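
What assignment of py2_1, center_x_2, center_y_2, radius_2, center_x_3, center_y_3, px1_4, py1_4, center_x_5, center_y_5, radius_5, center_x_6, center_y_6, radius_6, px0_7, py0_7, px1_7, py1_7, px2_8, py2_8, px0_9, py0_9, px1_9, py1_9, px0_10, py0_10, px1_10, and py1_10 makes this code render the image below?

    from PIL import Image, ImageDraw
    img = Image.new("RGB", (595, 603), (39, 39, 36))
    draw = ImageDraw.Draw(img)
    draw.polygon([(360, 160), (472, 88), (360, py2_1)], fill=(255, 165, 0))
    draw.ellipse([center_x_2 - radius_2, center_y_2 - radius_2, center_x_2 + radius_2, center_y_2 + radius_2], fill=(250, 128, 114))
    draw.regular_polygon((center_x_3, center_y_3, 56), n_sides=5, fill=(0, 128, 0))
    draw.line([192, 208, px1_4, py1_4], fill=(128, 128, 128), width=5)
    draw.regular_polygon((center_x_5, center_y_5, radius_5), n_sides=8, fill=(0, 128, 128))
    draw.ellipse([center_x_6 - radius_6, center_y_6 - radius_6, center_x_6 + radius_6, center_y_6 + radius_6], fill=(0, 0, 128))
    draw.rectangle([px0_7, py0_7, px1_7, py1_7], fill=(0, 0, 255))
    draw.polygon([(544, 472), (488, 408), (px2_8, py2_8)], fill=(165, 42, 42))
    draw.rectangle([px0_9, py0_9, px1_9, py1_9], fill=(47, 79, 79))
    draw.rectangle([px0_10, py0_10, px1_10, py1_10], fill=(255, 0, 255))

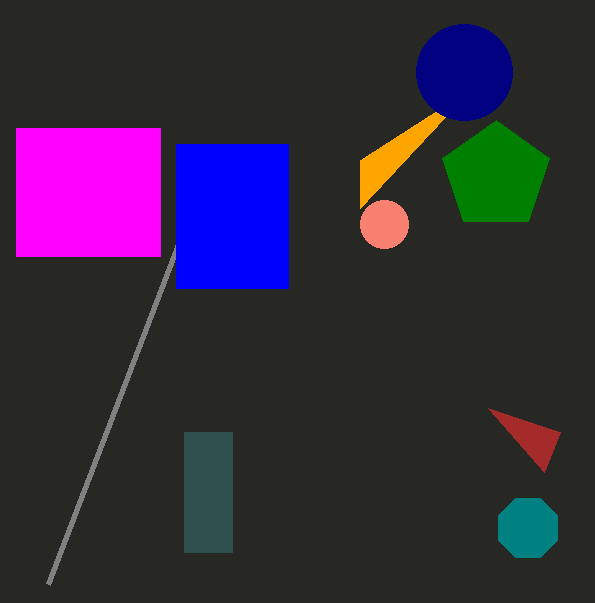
py2_1 = 208; center_x_2 = 384; center_y_2 = 224; radius_2 = 24; center_x_3 = 496; center_y_3 = 176; px1_4 = 48; py1_4 = 584; center_x_5 = 528; center_y_5 = 528; radius_5 = 32; center_x_6 = 464; center_y_6 = 72; radius_6 = 48; px0_7 = 176; py0_7 = 144; px1_7 = 288; py1_7 = 288; px2_8 = 560; py2_8 = 432; px0_9 = 184; py0_9 = 432; px1_9 = 232; py1_9 = 552; px0_10 = 16; py0_10 = 128; px1_10 = 160; py1_10 = 256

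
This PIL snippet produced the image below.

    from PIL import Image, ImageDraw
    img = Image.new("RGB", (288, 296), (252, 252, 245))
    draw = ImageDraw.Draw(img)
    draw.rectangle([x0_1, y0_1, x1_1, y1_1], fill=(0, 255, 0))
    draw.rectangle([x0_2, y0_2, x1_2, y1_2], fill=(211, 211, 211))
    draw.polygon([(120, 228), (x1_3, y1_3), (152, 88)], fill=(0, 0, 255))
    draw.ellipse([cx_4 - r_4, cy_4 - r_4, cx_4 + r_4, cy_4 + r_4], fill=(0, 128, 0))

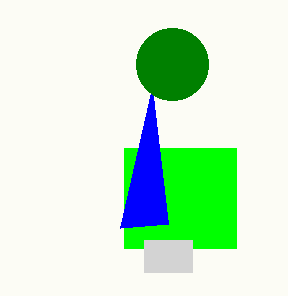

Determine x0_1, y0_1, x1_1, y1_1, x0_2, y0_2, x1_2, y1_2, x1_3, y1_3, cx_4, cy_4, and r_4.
x0_1 = 124; y0_1 = 148; x1_1 = 236; y1_1 = 248; x0_2 = 144; y0_2 = 240; x1_2 = 192; y1_2 = 272; x1_3 = 168; y1_3 = 224; cx_4 = 172; cy_4 = 64; r_4 = 36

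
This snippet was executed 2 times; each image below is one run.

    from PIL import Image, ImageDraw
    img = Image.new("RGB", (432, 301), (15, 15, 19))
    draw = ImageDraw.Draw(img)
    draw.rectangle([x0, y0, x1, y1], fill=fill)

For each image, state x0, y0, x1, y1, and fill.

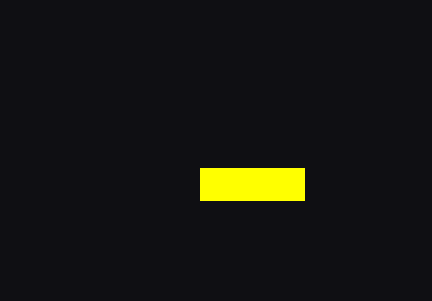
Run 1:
x0 = 200, y0 = 168, x1 = 304, y1 = 200, fill = 'yellow'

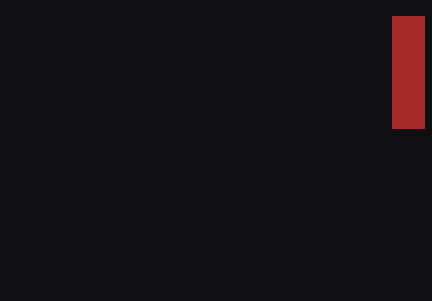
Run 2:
x0 = 392; y0 = 16; x1 = 424; y1 = 128; fill = 'brown'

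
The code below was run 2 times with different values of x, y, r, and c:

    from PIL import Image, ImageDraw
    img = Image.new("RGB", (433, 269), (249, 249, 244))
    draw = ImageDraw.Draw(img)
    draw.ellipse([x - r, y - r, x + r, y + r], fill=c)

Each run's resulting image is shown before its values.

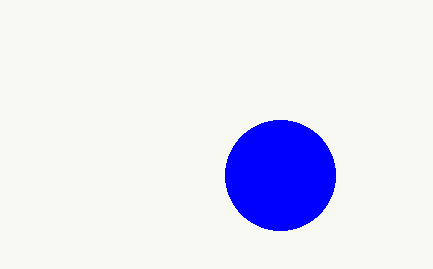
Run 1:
x = 280; y = 175; r = 55; c = 'blue'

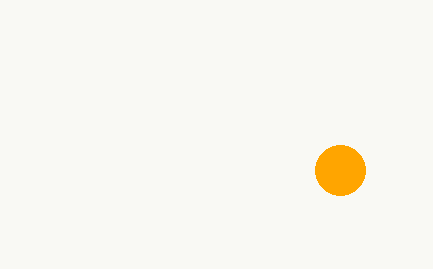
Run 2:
x = 340
y = 170
r = 25
c = 'orange'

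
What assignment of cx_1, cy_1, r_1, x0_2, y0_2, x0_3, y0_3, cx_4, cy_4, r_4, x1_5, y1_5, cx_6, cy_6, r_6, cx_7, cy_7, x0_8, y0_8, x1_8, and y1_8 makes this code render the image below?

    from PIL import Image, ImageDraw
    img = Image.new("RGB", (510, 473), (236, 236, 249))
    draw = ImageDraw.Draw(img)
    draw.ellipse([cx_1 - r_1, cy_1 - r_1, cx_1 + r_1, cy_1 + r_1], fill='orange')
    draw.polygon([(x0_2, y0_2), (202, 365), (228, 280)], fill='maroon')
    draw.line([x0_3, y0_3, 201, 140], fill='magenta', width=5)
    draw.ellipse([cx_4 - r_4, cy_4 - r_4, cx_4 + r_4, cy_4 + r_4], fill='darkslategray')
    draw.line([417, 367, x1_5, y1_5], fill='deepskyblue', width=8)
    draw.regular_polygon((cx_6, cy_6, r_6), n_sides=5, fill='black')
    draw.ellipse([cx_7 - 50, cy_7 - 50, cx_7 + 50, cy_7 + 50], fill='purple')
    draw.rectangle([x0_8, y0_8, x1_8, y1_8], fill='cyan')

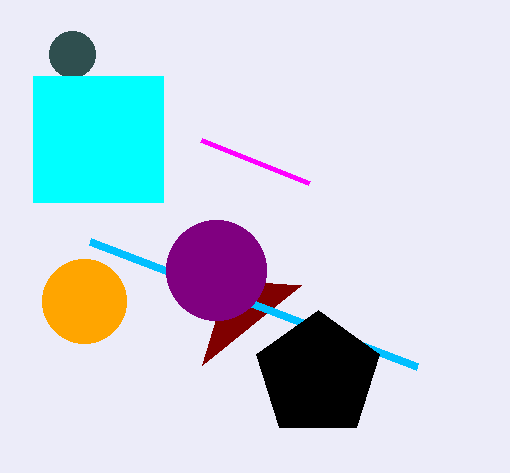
cx_1 = 84; cy_1 = 301; r_1 = 42; x0_2 = 301; y0_2 = 285; x0_3 = 309; y0_3 = 183; cx_4 = 72; cy_4 = 54; r_4 = 23; x1_5 = 90; y1_5 = 242; cx_6 = 318; cy_6 = 375; r_6 = 65; cx_7 = 216; cy_7 = 270; x0_8 = 33; y0_8 = 76; x1_8 = 163; y1_8 = 202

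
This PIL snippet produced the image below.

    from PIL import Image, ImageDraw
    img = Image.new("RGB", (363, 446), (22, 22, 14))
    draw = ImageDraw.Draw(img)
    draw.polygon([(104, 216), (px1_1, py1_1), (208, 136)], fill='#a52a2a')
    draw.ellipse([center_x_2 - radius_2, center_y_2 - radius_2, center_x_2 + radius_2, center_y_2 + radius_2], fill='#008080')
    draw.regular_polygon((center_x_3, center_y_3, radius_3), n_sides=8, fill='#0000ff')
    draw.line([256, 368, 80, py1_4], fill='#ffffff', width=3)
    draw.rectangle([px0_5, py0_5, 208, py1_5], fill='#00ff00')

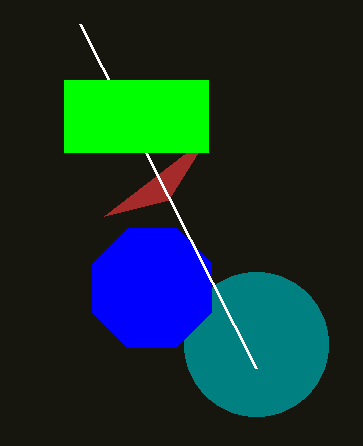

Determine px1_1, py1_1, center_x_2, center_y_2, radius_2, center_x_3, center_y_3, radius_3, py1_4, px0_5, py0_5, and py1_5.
px1_1 = 168; py1_1 = 200; center_x_2 = 256; center_y_2 = 344; radius_2 = 72; center_x_3 = 152; center_y_3 = 288; radius_3 = 64; py1_4 = 24; px0_5 = 64; py0_5 = 80; py1_5 = 152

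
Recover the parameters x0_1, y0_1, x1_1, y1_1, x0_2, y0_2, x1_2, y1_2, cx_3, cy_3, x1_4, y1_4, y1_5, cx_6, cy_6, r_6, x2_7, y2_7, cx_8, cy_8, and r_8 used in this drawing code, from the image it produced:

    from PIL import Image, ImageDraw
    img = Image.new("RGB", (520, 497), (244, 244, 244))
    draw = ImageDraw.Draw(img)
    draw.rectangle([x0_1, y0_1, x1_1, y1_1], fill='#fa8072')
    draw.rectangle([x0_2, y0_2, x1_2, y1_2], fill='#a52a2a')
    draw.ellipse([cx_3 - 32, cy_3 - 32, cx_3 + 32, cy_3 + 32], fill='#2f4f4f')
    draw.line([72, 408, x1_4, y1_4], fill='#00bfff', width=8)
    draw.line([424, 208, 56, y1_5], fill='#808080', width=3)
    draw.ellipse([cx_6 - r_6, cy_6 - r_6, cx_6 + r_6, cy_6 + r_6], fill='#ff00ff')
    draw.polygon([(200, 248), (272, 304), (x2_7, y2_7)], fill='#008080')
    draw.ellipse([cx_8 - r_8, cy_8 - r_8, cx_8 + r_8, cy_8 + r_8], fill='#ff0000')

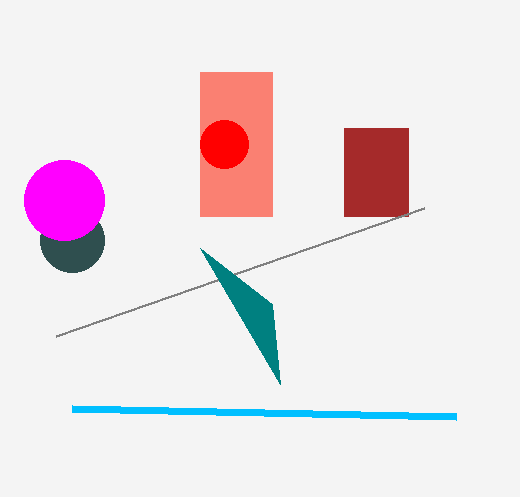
x0_1 = 200; y0_1 = 72; x1_1 = 272; y1_1 = 216; x0_2 = 344; y0_2 = 128; x1_2 = 408; y1_2 = 216; cx_3 = 72; cy_3 = 240; x1_4 = 456; y1_4 = 416; y1_5 = 336; cx_6 = 64; cy_6 = 200; r_6 = 40; x2_7 = 280; y2_7 = 384; cx_8 = 224; cy_8 = 144; r_8 = 24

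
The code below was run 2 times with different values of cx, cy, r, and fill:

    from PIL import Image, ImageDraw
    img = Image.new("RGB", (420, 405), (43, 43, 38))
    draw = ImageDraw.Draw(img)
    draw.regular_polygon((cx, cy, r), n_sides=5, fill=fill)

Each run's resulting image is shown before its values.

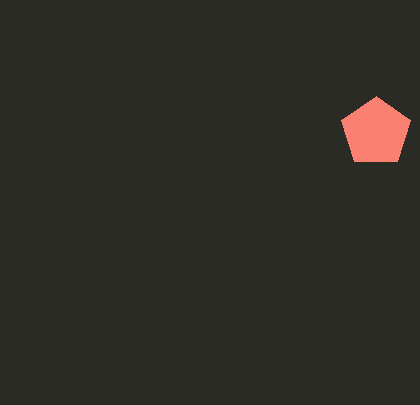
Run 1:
cx = 376
cy = 132
r = 36
fill = 'salmon'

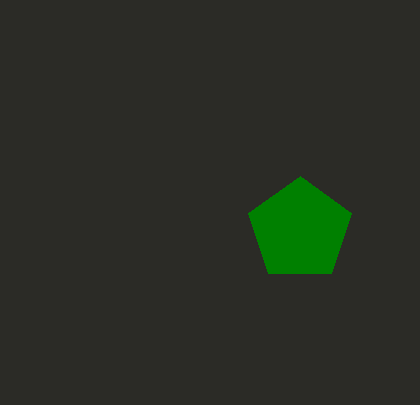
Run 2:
cx = 300, cy = 230, r = 54, fill = 'green'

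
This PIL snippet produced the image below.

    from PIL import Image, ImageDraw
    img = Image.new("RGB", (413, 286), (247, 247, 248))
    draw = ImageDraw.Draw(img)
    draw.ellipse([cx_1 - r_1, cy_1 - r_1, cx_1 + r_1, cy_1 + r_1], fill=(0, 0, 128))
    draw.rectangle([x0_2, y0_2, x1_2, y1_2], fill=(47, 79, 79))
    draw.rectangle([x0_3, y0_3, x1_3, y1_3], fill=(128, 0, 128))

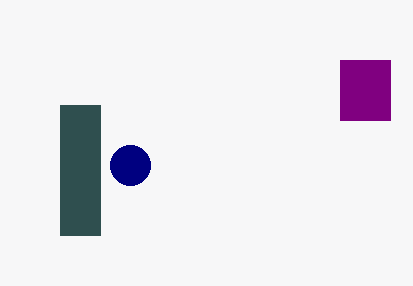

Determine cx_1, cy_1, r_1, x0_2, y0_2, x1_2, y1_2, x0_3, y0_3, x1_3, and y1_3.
cx_1 = 130; cy_1 = 165; r_1 = 20; x0_2 = 60; y0_2 = 105; x1_2 = 100; y1_2 = 235; x0_3 = 340; y0_3 = 60; x1_3 = 390; y1_3 = 120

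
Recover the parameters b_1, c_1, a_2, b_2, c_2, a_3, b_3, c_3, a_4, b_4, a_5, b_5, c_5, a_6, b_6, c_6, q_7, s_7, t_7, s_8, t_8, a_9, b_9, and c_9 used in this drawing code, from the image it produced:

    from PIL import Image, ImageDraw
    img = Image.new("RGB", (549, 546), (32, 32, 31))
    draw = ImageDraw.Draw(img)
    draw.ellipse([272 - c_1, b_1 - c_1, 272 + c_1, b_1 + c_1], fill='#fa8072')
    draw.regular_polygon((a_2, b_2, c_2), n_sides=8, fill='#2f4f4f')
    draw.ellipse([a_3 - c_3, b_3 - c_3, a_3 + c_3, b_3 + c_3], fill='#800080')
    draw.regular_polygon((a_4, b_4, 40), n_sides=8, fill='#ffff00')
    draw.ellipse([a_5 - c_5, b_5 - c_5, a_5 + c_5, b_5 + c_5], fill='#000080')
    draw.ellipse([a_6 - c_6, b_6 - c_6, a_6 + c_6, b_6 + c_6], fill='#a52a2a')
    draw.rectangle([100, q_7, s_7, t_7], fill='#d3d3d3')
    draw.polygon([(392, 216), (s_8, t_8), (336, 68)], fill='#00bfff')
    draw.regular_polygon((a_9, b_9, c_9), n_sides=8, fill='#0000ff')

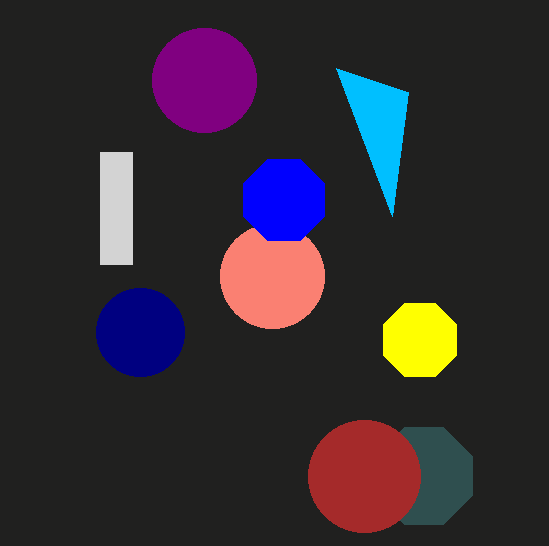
b_1 = 276, c_1 = 52, a_2 = 424, b_2 = 476, c_2 = 52, a_3 = 204, b_3 = 80, c_3 = 52, a_4 = 420, b_4 = 340, a_5 = 140, b_5 = 332, c_5 = 44, a_6 = 364, b_6 = 476, c_6 = 56, q_7 = 152, s_7 = 132, t_7 = 264, s_8 = 408, t_8 = 92, a_9 = 284, b_9 = 200, c_9 = 44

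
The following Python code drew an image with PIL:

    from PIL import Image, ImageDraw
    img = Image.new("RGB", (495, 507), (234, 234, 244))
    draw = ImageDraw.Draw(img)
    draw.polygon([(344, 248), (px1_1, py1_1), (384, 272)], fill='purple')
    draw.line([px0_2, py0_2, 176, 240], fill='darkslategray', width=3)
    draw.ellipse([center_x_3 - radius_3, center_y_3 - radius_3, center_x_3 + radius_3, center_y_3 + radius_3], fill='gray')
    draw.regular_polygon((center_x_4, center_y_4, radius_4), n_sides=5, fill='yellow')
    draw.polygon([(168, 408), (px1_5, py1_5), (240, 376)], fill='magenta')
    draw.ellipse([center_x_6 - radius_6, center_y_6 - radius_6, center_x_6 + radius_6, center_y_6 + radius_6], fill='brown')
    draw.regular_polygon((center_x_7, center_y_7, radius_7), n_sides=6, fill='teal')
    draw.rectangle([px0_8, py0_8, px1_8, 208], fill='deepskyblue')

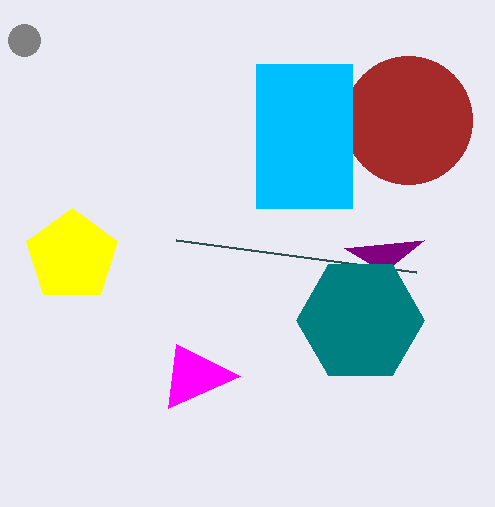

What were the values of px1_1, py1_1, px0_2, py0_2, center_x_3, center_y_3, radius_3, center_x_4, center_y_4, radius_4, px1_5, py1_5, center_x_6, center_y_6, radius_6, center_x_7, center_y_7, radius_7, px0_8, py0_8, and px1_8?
px1_1 = 424; py1_1 = 240; px0_2 = 416; py0_2 = 272; center_x_3 = 24; center_y_3 = 40; radius_3 = 16; center_x_4 = 72; center_y_4 = 256; radius_4 = 48; px1_5 = 176; py1_5 = 344; center_x_6 = 408; center_y_6 = 120; radius_6 = 64; center_x_7 = 360; center_y_7 = 320; radius_7 = 64; px0_8 = 256; py0_8 = 64; px1_8 = 352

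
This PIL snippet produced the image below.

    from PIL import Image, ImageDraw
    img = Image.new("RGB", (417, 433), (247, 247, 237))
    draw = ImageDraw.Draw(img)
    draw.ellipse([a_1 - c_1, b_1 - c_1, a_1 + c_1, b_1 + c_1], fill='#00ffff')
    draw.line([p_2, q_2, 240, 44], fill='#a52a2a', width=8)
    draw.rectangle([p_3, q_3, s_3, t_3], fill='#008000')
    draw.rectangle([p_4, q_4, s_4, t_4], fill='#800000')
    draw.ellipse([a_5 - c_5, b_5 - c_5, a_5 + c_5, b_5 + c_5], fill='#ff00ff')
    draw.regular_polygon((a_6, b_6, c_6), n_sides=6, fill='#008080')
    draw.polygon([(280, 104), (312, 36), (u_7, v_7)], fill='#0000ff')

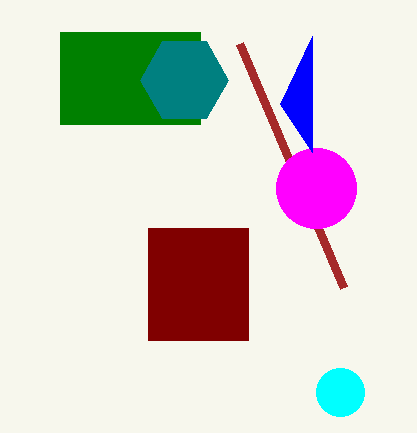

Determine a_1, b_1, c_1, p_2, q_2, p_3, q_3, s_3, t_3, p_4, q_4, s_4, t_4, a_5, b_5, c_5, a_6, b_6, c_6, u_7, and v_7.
a_1 = 340; b_1 = 392; c_1 = 24; p_2 = 344; q_2 = 288; p_3 = 60; q_3 = 32; s_3 = 200; t_3 = 124; p_4 = 148; q_4 = 228; s_4 = 248; t_4 = 340; a_5 = 316; b_5 = 188; c_5 = 40; a_6 = 184; b_6 = 80; c_6 = 44; u_7 = 312; v_7 = 152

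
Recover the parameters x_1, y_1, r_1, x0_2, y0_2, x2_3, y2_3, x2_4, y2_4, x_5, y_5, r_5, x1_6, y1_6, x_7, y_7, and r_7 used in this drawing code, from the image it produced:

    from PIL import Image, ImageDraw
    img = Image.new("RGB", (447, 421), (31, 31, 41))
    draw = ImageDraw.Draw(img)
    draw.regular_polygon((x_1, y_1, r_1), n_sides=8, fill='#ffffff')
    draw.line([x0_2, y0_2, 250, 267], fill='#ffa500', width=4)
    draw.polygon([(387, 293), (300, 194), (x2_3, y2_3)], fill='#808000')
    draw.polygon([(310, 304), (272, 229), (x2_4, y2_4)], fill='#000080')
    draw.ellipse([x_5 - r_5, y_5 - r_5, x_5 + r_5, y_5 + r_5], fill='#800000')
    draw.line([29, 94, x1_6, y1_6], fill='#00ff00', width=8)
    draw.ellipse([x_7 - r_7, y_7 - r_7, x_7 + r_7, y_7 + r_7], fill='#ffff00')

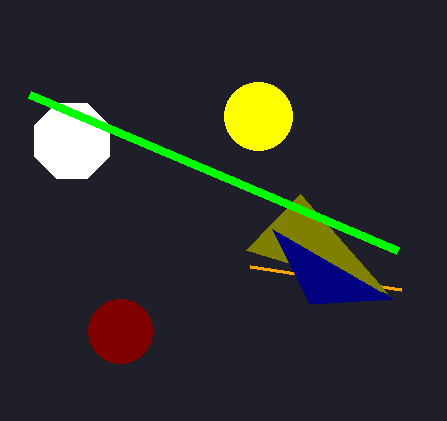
x_1 = 72; y_1 = 141; r_1 = 41; x0_2 = 401; y0_2 = 290; x2_3 = 246; y2_3 = 250; x2_4 = 393; y2_4 = 299; x_5 = 120; y_5 = 331; r_5 = 32; x1_6 = 397; y1_6 = 250; x_7 = 258; y_7 = 116; r_7 = 34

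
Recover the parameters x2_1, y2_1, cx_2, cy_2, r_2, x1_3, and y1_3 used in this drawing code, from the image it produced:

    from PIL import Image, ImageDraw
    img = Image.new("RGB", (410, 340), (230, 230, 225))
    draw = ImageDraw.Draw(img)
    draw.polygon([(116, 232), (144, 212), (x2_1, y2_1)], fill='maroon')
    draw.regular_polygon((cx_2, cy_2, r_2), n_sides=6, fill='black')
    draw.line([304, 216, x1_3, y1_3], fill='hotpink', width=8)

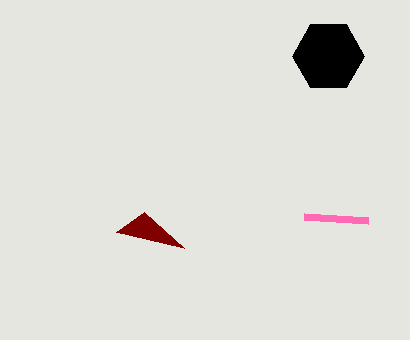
x2_1 = 184
y2_1 = 248
cx_2 = 328
cy_2 = 56
r_2 = 36
x1_3 = 368
y1_3 = 220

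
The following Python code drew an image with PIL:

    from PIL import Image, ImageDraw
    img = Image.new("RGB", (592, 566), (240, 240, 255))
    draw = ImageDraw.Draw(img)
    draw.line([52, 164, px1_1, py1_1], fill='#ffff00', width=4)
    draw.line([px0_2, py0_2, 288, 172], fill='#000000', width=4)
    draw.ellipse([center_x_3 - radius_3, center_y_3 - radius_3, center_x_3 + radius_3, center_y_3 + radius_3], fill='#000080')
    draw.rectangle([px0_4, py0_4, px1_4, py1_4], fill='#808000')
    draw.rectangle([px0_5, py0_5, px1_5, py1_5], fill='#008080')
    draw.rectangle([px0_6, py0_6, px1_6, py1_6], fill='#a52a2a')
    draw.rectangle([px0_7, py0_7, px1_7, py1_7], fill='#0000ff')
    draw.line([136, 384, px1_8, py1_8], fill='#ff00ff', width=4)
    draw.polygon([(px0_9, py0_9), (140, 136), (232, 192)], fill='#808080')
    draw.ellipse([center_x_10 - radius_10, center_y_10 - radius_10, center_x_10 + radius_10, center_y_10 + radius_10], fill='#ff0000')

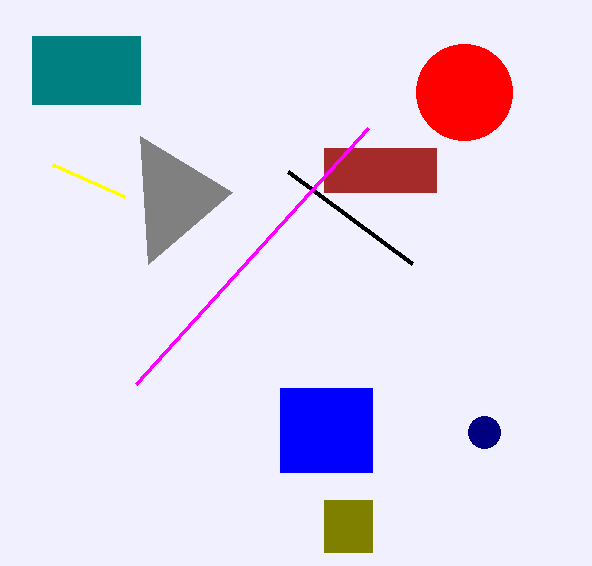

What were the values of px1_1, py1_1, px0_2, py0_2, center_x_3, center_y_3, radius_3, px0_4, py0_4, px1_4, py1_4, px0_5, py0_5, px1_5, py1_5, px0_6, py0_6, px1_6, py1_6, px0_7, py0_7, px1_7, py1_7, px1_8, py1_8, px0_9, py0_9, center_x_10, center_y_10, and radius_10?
px1_1 = 124, py1_1 = 196, px0_2 = 412, py0_2 = 264, center_x_3 = 484, center_y_3 = 432, radius_3 = 16, px0_4 = 324, py0_4 = 500, px1_4 = 372, py1_4 = 552, px0_5 = 32, py0_5 = 36, px1_5 = 140, py1_5 = 104, px0_6 = 324, py0_6 = 148, px1_6 = 436, py1_6 = 192, px0_7 = 280, py0_7 = 388, px1_7 = 372, py1_7 = 472, px1_8 = 368, py1_8 = 128, px0_9 = 148, py0_9 = 264, center_x_10 = 464, center_y_10 = 92, radius_10 = 48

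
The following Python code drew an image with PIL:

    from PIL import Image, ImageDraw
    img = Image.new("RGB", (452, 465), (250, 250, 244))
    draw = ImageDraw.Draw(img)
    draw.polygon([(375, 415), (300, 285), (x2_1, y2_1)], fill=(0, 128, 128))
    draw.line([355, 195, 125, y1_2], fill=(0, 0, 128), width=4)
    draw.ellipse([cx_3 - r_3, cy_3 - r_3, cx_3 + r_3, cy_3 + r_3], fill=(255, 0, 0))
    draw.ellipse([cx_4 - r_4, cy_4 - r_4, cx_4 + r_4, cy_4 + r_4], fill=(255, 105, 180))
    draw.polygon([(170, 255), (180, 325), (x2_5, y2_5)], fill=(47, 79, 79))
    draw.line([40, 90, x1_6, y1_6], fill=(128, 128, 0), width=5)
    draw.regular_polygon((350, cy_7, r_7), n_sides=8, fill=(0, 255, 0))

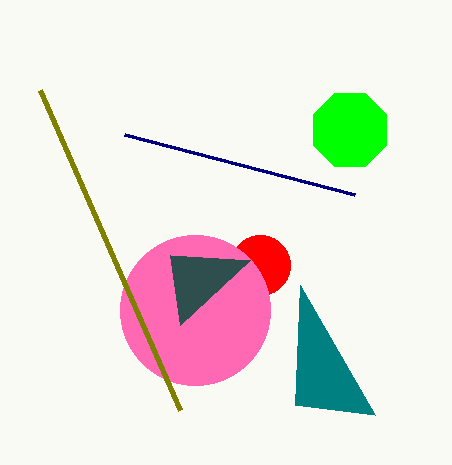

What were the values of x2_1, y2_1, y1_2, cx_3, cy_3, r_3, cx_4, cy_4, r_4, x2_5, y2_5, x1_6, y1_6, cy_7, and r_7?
x2_1 = 295, y2_1 = 405, y1_2 = 135, cx_3 = 260, cy_3 = 265, r_3 = 30, cx_4 = 195, cy_4 = 310, r_4 = 75, x2_5 = 250, y2_5 = 260, x1_6 = 180, y1_6 = 410, cy_7 = 130, r_7 = 40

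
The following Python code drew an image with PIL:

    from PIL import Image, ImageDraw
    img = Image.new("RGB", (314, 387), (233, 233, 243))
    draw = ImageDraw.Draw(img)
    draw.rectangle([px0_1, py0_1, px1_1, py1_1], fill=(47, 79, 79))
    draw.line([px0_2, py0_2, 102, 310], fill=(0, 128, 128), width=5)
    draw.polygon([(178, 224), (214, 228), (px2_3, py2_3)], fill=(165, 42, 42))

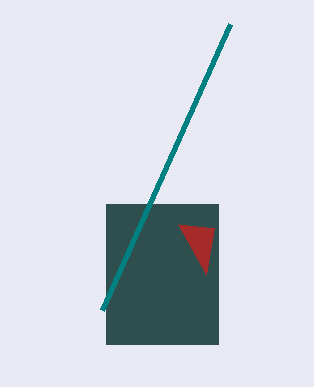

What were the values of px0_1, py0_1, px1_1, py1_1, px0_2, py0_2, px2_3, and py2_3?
px0_1 = 106; py0_1 = 204; px1_1 = 218; py1_1 = 344; px0_2 = 230; py0_2 = 24; px2_3 = 206; py2_3 = 274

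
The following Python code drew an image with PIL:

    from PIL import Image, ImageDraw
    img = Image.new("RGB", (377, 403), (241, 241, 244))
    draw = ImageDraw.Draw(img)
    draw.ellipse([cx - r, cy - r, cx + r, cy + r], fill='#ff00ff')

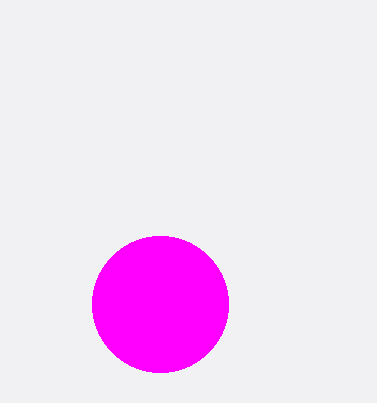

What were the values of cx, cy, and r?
cx = 160, cy = 304, r = 68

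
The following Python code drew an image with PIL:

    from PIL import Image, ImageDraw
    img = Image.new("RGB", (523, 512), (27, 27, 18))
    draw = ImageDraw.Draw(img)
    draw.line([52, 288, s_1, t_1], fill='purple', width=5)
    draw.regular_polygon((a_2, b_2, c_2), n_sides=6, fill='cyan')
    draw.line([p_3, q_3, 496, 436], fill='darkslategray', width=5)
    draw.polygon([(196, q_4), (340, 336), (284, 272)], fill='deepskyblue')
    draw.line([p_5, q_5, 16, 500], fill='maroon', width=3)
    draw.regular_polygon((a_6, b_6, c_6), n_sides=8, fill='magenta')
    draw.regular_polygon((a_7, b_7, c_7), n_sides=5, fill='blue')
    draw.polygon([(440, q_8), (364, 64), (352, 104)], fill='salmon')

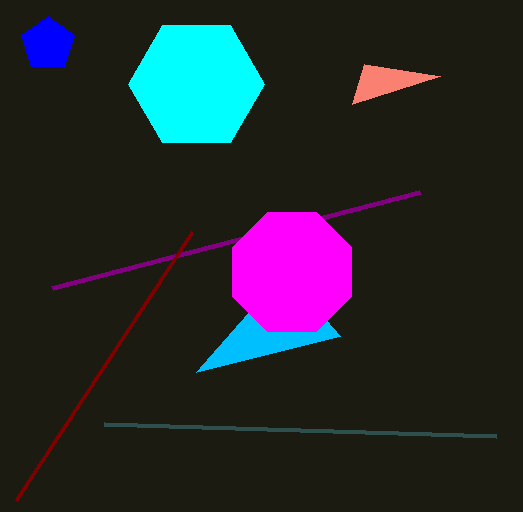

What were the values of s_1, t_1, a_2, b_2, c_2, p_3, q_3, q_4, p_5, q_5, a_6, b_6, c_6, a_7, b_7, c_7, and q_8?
s_1 = 420; t_1 = 192; a_2 = 196; b_2 = 84; c_2 = 68; p_3 = 104; q_3 = 424; q_4 = 372; p_5 = 192; q_5 = 232; a_6 = 292; b_6 = 272; c_6 = 64; a_7 = 48; b_7 = 44; c_7 = 28; q_8 = 76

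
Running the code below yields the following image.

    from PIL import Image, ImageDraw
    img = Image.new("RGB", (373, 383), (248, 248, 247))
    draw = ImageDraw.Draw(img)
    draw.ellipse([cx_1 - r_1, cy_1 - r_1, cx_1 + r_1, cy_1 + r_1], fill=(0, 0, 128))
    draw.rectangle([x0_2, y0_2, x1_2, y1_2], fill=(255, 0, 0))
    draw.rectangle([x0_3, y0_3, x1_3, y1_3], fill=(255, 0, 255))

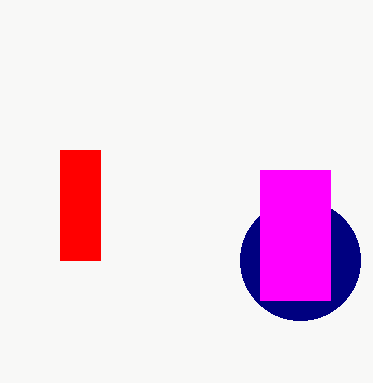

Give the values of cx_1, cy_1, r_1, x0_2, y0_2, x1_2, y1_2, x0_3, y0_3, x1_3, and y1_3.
cx_1 = 300; cy_1 = 260; r_1 = 60; x0_2 = 60; y0_2 = 150; x1_2 = 100; y1_2 = 260; x0_3 = 260; y0_3 = 170; x1_3 = 330; y1_3 = 300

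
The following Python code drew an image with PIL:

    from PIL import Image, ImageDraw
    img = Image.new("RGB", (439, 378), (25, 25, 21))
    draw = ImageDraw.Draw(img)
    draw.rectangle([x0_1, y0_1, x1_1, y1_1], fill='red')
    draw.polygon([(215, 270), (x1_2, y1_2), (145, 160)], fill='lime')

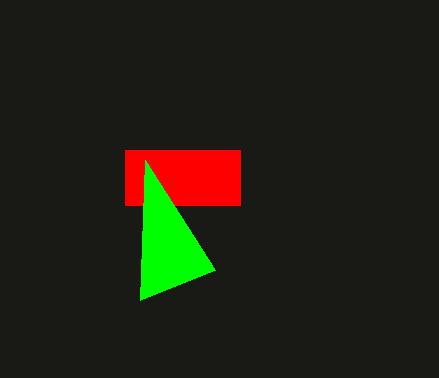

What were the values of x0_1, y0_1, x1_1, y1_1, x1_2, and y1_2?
x0_1 = 125; y0_1 = 150; x1_1 = 240; y1_1 = 205; x1_2 = 140; y1_2 = 300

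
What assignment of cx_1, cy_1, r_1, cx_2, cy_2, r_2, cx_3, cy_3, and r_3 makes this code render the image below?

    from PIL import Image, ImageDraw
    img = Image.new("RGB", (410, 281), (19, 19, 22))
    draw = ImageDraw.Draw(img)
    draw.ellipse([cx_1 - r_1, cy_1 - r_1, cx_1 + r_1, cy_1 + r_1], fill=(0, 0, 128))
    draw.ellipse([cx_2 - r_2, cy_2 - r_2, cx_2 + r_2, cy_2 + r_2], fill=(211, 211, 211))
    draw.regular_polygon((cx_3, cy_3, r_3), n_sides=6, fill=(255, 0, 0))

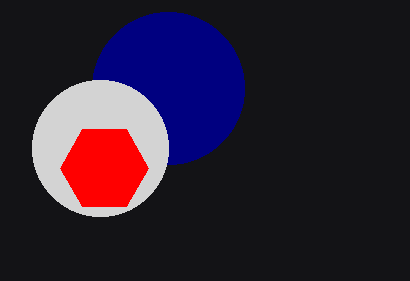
cx_1 = 168, cy_1 = 88, r_1 = 76, cx_2 = 100, cy_2 = 148, r_2 = 68, cx_3 = 104, cy_3 = 168, r_3 = 44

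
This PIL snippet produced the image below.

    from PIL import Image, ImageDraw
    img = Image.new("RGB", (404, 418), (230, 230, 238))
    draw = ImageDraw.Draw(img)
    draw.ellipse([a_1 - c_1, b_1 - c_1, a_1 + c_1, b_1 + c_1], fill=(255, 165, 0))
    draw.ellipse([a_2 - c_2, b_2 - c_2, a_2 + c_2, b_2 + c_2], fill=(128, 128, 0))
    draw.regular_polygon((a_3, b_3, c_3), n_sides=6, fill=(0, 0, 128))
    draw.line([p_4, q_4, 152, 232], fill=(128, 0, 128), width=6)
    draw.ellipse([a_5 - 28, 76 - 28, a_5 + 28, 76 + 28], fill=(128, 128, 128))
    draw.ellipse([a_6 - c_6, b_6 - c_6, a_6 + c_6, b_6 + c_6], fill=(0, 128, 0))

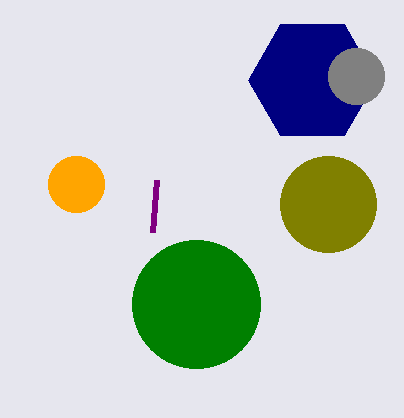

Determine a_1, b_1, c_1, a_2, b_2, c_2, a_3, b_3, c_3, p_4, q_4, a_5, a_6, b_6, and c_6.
a_1 = 76
b_1 = 184
c_1 = 28
a_2 = 328
b_2 = 204
c_2 = 48
a_3 = 312
b_3 = 80
c_3 = 64
p_4 = 156
q_4 = 180
a_5 = 356
a_6 = 196
b_6 = 304
c_6 = 64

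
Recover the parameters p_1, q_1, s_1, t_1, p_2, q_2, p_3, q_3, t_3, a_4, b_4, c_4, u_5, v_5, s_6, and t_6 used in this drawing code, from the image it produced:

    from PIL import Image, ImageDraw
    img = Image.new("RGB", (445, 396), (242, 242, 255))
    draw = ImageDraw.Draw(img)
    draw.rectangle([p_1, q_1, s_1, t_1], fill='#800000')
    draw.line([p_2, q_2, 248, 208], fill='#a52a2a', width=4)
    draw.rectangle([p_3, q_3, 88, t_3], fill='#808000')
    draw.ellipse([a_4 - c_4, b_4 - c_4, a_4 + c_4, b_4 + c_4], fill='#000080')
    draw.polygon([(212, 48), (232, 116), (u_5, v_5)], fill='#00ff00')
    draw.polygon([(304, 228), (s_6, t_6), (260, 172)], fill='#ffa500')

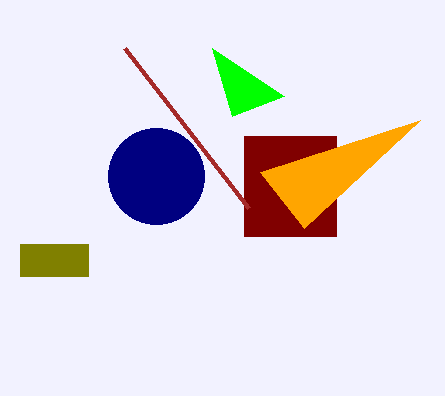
p_1 = 244
q_1 = 136
s_1 = 336
t_1 = 236
p_2 = 124
q_2 = 48
p_3 = 20
q_3 = 244
t_3 = 276
a_4 = 156
b_4 = 176
c_4 = 48
u_5 = 284
v_5 = 96
s_6 = 420
t_6 = 120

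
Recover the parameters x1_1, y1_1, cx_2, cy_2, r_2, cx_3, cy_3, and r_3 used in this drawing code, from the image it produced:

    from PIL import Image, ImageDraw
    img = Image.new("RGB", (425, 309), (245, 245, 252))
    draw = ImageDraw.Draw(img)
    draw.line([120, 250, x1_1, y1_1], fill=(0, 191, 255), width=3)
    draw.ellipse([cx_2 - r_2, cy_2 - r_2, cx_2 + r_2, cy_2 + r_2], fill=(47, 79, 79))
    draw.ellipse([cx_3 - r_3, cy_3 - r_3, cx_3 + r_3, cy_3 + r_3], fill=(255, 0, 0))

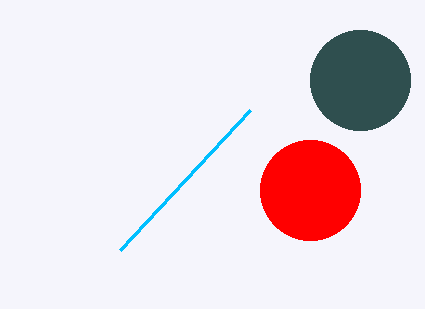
x1_1 = 250; y1_1 = 110; cx_2 = 360; cy_2 = 80; r_2 = 50; cx_3 = 310; cy_3 = 190; r_3 = 50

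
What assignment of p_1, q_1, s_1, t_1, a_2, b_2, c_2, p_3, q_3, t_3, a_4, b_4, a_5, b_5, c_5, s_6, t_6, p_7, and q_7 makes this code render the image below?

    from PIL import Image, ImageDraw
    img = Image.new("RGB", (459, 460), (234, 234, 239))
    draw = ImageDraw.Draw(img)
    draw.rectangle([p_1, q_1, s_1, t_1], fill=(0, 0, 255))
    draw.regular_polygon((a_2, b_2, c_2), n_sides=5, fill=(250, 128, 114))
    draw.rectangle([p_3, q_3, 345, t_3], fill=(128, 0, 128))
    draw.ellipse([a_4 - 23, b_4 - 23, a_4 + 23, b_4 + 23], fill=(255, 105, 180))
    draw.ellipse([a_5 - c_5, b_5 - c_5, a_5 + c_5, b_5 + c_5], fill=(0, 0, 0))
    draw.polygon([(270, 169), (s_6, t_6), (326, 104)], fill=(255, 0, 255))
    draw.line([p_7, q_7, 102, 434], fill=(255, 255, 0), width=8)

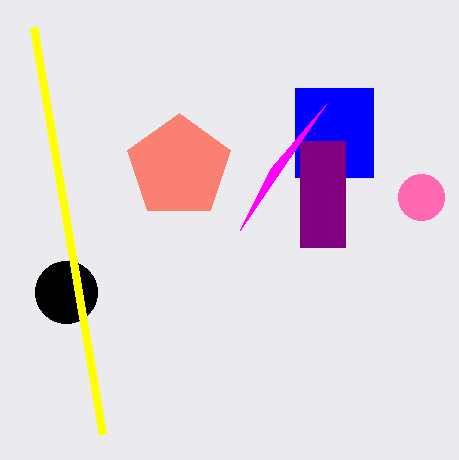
p_1 = 295, q_1 = 88, s_1 = 373, t_1 = 177, a_2 = 179, b_2 = 167, c_2 = 54, p_3 = 300, q_3 = 141, t_3 = 247, a_4 = 421, b_4 = 197, a_5 = 66, b_5 = 292, c_5 = 31, s_6 = 240, t_6 = 230, p_7 = 33, q_7 = 27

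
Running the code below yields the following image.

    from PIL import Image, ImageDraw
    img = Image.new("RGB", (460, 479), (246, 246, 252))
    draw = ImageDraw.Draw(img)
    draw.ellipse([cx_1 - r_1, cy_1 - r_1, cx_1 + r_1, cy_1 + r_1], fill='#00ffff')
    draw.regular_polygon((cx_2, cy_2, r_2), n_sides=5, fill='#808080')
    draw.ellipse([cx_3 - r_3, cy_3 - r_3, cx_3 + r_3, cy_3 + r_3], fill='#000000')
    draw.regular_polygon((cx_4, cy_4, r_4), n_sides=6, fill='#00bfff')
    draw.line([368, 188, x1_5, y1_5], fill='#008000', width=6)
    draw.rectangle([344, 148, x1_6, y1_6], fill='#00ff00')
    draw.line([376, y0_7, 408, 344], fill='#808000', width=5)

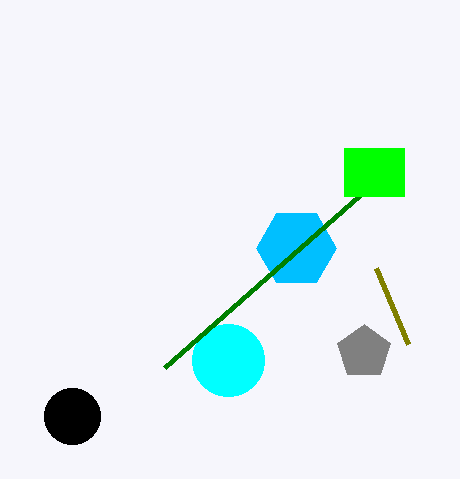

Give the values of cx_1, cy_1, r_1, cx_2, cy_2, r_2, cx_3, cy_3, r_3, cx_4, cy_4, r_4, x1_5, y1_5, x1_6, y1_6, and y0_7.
cx_1 = 228, cy_1 = 360, r_1 = 36, cx_2 = 364, cy_2 = 352, r_2 = 28, cx_3 = 72, cy_3 = 416, r_3 = 28, cx_4 = 296, cy_4 = 248, r_4 = 40, x1_5 = 164, y1_5 = 368, x1_6 = 404, y1_6 = 196, y0_7 = 268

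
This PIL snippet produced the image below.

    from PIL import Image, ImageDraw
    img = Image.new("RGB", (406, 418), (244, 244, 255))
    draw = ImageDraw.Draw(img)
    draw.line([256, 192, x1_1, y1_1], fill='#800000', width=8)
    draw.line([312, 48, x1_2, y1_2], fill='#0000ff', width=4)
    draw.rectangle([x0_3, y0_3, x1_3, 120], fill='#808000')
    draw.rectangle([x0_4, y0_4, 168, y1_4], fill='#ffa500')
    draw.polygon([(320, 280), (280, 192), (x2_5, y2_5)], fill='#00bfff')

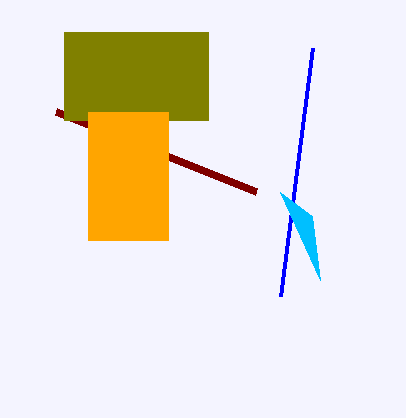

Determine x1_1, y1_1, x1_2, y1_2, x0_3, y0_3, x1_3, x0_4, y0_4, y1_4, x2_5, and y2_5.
x1_1 = 56, y1_1 = 112, x1_2 = 280, y1_2 = 296, x0_3 = 64, y0_3 = 32, x1_3 = 208, x0_4 = 88, y0_4 = 112, y1_4 = 240, x2_5 = 312, y2_5 = 216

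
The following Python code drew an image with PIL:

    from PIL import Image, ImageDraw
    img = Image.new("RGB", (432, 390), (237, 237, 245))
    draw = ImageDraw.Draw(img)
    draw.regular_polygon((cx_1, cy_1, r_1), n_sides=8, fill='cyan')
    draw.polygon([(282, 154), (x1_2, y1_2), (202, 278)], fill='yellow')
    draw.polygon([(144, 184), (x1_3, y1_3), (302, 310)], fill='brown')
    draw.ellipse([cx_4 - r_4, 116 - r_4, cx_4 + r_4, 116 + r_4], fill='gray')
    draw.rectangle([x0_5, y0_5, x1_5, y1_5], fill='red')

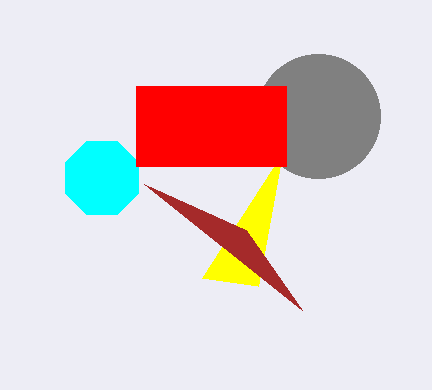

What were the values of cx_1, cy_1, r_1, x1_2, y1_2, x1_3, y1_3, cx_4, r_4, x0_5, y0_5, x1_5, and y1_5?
cx_1 = 102
cy_1 = 178
r_1 = 40
x1_2 = 258
y1_2 = 286
x1_3 = 246
y1_3 = 230
cx_4 = 318
r_4 = 62
x0_5 = 136
y0_5 = 86
x1_5 = 286
y1_5 = 166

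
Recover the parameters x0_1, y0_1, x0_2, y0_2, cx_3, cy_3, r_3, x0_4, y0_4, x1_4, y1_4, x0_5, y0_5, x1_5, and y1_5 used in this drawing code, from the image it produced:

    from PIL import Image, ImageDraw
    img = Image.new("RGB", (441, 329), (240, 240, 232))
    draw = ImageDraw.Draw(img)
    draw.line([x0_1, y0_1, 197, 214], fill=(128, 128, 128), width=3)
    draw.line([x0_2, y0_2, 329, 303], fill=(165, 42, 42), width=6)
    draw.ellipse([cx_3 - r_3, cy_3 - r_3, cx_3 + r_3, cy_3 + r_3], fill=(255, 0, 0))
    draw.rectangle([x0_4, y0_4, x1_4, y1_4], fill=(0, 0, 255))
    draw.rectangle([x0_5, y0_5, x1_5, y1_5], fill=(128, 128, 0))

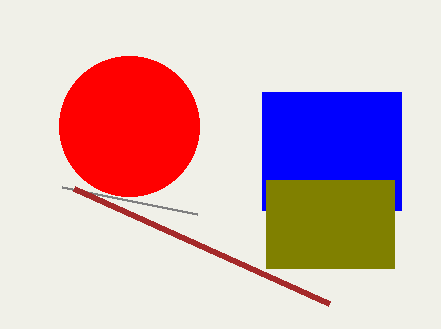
x0_1 = 62, y0_1 = 187, x0_2 = 74, y0_2 = 188, cx_3 = 129, cy_3 = 126, r_3 = 70, x0_4 = 262, y0_4 = 92, x1_4 = 401, y1_4 = 210, x0_5 = 266, y0_5 = 180, x1_5 = 394, y1_5 = 268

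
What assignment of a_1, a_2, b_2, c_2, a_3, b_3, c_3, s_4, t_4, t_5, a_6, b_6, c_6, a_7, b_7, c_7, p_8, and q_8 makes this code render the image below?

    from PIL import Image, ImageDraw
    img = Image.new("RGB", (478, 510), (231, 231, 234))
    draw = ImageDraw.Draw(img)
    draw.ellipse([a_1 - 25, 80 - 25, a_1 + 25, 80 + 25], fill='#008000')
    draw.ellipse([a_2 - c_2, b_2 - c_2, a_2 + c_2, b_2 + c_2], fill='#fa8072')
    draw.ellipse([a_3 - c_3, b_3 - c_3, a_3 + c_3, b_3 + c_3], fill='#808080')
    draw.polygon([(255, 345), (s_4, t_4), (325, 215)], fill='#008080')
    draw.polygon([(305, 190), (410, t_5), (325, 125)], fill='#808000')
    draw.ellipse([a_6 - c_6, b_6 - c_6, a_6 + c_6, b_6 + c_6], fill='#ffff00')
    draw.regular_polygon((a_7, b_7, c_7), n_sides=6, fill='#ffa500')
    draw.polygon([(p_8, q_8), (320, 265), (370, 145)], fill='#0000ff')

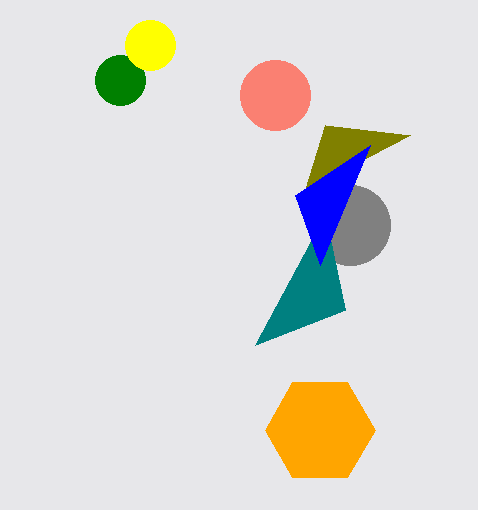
a_1 = 120, a_2 = 275, b_2 = 95, c_2 = 35, a_3 = 350, b_3 = 225, c_3 = 40, s_4 = 345, t_4 = 310, t_5 = 135, a_6 = 150, b_6 = 45, c_6 = 25, a_7 = 320, b_7 = 430, c_7 = 55, p_8 = 295, q_8 = 195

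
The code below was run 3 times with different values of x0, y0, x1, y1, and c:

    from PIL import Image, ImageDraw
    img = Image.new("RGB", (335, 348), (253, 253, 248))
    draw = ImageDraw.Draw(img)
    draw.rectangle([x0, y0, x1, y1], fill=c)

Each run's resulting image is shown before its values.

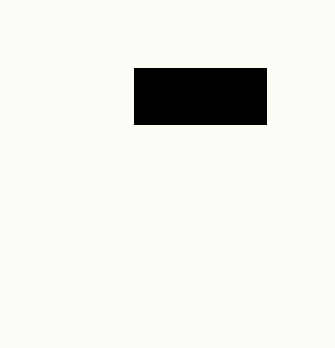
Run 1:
x0 = 134; y0 = 68; x1 = 266; y1 = 124; c = 'black'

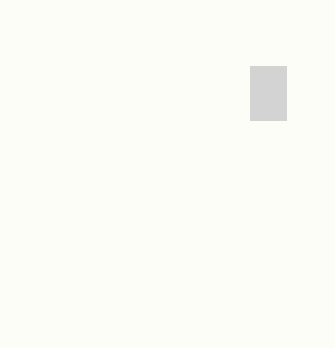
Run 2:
x0 = 250
y0 = 66
x1 = 286
y1 = 120
c = 'lightgray'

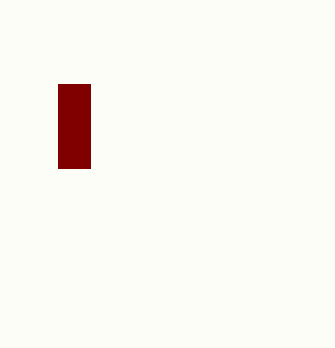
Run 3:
x0 = 58, y0 = 84, x1 = 90, y1 = 168, c = 'maroon'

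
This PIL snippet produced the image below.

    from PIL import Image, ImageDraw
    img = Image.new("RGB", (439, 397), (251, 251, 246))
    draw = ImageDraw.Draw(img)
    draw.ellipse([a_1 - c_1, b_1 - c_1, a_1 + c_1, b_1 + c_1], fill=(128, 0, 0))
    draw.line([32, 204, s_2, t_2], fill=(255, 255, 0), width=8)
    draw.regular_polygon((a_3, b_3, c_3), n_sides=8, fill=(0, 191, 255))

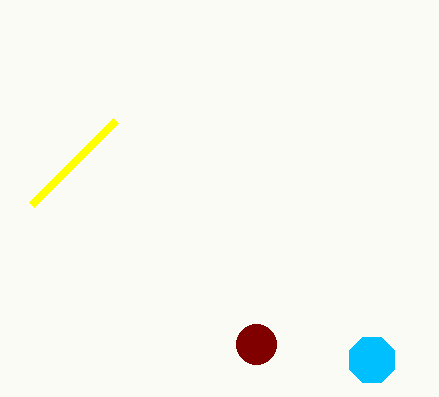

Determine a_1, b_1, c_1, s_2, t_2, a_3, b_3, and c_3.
a_1 = 256
b_1 = 344
c_1 = 20
s_2 = 116
t_2 = 120
a_3 = 372
b_3 = 360
c_3 = 24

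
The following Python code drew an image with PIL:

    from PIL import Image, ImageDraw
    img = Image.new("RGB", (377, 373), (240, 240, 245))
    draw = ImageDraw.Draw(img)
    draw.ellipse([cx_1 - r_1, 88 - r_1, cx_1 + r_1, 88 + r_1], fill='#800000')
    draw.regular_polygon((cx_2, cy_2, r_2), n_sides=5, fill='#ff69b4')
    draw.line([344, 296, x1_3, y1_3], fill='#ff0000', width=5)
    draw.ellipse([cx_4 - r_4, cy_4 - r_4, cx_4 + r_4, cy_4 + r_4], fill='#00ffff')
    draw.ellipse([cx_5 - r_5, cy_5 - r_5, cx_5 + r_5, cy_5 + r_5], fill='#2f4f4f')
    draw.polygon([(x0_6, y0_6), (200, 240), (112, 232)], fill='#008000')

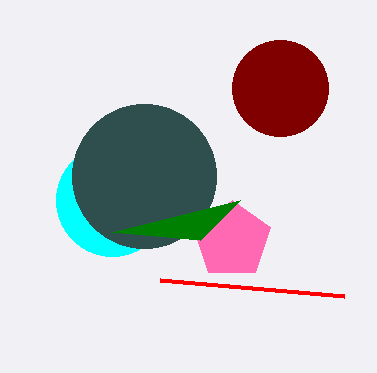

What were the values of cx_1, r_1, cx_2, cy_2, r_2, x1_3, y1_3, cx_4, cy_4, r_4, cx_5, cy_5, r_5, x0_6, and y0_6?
cx_1 = 280, r_1 = 48, cx_2 = 232, cy_2 = 240, r_2 = 40, x1_3 = 160, y1_3 = 280, cx_4 = 112, cy_4 = 200, r_4 = 56, cx_5 = 144, cy_5 = 176, r_5 = 72, x0_6 = 240, y0_6 = 200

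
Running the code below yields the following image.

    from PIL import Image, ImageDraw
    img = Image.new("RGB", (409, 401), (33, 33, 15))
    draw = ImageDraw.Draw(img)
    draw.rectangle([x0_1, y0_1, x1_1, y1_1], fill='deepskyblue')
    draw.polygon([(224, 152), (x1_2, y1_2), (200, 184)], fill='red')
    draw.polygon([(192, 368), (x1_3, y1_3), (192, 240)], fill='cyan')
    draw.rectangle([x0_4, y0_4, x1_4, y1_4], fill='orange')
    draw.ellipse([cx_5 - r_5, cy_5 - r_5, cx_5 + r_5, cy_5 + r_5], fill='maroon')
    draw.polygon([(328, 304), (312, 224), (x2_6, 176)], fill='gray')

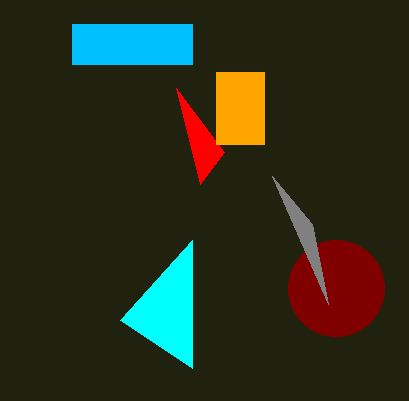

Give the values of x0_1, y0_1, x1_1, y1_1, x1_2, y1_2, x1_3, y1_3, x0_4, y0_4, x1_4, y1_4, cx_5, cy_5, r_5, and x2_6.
x0_1 = 72, y0_1 = 24, x1_1 = 192, y1_1 = 64, x1_2 = 176, y1_2 = 88, x1_3 = 120, y1_3 = 320, x0_4 = 216, y0_4 = 72, x1_4 = 264, y1_4 = 144, cx_5 = 336, cy_5 = 288, r_5 = 48, x2_6 = 272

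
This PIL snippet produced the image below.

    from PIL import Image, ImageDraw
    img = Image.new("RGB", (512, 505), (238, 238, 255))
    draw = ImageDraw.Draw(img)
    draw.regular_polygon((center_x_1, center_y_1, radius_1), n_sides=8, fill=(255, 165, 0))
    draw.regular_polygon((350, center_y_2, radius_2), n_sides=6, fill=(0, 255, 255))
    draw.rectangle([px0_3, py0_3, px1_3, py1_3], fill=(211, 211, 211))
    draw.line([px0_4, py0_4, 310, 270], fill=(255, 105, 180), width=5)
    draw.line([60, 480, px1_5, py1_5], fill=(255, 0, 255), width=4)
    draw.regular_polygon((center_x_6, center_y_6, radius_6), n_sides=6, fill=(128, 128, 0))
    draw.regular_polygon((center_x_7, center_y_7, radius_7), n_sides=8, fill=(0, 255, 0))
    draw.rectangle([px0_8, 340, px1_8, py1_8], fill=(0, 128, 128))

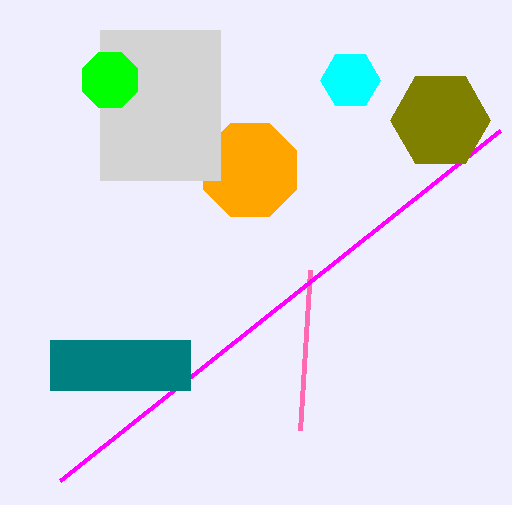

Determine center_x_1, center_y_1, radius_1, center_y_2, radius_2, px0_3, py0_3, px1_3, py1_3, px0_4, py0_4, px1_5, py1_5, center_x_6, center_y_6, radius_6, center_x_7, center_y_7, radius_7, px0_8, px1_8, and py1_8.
center_x_1 = 250, center_y_1 = 170, radius_1 = 50, center_y_2 = 80, radius_2 = 30, px0_3 = 100, py0_3 = 30, px1_3 = 220, py1_3 = 180, px0_4 = 300, py0_4 = 430, px1_5 = 500, py1_5 = 130, center_x_6 = 440, center_y_6 = 120, radius_6 = 50, center_x_7 = 110, center_y_7 = 80, radius_7 = 30, px0_8 = 50, px1_8 = 190, py1_8 = 390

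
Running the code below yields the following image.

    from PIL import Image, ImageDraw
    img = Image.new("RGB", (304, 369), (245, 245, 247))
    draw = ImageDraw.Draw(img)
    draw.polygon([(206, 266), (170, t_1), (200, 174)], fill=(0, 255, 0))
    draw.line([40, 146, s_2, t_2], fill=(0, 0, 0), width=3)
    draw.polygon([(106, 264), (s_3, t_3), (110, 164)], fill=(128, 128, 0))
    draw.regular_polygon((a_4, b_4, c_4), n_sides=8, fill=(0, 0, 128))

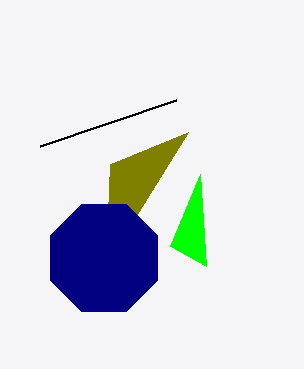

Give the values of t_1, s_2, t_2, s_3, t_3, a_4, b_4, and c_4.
t_1 = 246, s_2 = 176, t_2 = 100, s_3 = 188, t_3 = 132, a_4 = 104, b_4 = 258, c_4 = 58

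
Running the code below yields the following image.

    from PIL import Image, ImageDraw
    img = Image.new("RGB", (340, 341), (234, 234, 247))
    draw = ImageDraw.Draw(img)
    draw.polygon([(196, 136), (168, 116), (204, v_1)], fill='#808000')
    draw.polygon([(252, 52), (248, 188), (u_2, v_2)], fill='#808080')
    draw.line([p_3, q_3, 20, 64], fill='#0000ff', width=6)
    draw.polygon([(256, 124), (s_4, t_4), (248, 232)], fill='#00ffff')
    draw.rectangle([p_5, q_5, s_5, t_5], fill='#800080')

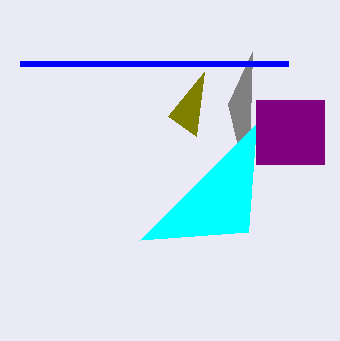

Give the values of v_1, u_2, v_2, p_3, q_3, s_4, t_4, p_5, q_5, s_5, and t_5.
v_1 = 72
u_2 = 228
v_2 = 104
p_3 = 288
q_3 = 64
s_4 = 140
t_4 = 240
p_5 = 256
q_5 = 100
s_5 = 324
t_5 = 164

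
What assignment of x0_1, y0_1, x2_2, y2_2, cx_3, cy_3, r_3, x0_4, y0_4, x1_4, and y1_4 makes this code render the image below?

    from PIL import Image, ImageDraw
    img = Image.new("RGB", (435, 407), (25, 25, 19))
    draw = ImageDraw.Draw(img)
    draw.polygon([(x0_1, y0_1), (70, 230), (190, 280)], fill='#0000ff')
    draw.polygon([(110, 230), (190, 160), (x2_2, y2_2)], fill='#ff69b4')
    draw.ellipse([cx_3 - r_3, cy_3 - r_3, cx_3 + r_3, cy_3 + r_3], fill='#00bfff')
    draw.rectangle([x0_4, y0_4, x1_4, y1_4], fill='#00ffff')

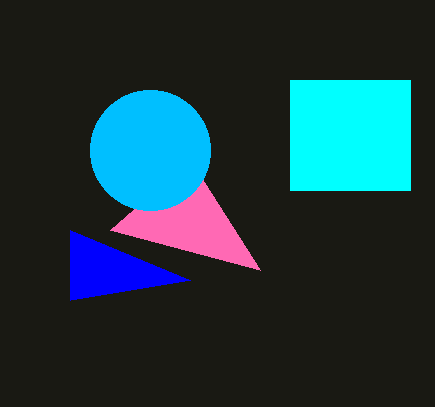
x0_1 = 70
y0_1 = 300
x2_2 = 260
y2_2 = 270
cx_3 = 150
cy_3 = 150
r_3 = 60
x0_4 = 290
y0_4 = 80
x1_4 = 410
y1_4 = 190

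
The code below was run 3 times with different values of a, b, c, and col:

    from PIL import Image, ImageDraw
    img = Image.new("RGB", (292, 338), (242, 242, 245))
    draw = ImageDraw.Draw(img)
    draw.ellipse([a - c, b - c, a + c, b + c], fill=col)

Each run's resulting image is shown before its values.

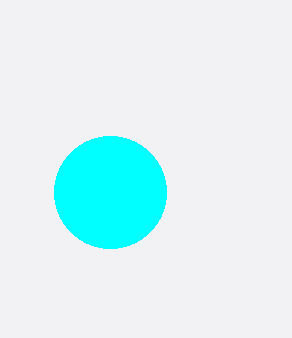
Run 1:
a = 110; b = 192; c = 56; col = 'cyan'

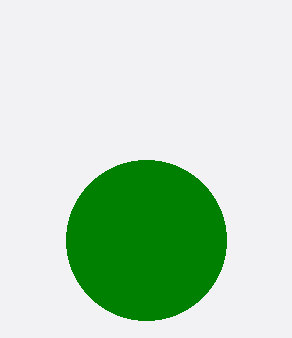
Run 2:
a = 146
b = 240
c = 80
col = 'green'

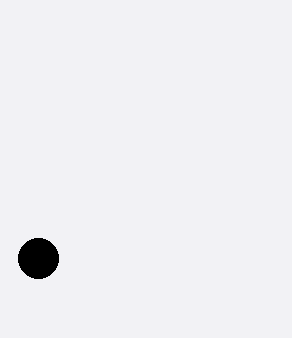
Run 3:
a = 38; b = 258; c = 20; col = 'black'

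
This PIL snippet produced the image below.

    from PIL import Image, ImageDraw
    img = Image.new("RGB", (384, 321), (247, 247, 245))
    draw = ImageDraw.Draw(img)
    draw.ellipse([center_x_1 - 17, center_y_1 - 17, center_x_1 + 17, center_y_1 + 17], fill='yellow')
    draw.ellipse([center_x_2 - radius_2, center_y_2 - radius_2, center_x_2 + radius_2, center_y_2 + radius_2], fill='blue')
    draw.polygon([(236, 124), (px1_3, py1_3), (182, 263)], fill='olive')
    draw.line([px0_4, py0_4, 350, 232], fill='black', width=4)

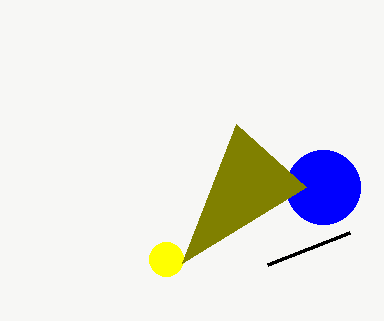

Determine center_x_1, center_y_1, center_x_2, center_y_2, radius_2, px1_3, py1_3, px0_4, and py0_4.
center_x_1 = 166, center_y_1 = 259, center_x_2 = 323, center_y_2 = 187, radius_2 = 37, px1_3 = 306, py1_3 = 187, px0_4 = 268, py0_4 = 264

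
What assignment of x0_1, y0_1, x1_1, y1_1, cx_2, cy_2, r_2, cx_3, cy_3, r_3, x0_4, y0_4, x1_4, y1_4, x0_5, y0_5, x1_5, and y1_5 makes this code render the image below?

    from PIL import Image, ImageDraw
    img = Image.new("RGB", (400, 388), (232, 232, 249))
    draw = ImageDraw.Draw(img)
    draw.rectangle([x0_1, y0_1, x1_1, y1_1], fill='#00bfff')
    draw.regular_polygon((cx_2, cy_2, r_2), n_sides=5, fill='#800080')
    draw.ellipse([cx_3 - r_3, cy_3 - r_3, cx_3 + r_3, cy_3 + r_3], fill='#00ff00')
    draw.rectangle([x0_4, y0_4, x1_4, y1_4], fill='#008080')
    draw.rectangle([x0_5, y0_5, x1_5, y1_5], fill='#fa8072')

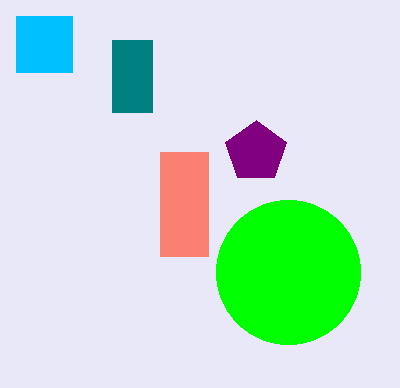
x0_1 = 16
y0_1 = 16
x1_1 = 72
y1_1 = 72
cx_2 = 256
cy_2 = 152
r_2 = 32
cx_3 = 288
cy_3 = 272
r_3 = 72
x0_4 = 112
y0_4 = 40
x1_4 = 152
y1_4 = 112
x0_5 = 160
y0_5 = 152
x1_5 = 208
y1_5 = 256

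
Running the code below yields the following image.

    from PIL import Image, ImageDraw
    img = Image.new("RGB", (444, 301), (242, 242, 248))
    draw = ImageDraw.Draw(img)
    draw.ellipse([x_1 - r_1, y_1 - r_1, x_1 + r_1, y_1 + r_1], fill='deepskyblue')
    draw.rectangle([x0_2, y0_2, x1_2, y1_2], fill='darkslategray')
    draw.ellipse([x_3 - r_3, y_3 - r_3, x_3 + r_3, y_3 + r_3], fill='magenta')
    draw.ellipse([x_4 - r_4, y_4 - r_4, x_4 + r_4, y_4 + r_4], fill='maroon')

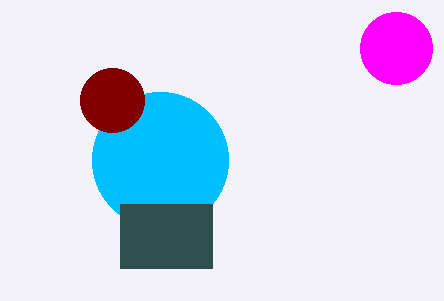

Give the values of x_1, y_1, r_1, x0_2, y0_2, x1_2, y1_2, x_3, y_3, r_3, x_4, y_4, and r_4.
x_1 = 160; y_1 = 160; r_1 = 68; x0_2 = 120; y0_2 = 204; x1_2 = 212; y1_2 = 268; x_3 = 396; y_3 = 48; r_3 = 36; x_4 = 112; y_4 = 100; r_4 = 32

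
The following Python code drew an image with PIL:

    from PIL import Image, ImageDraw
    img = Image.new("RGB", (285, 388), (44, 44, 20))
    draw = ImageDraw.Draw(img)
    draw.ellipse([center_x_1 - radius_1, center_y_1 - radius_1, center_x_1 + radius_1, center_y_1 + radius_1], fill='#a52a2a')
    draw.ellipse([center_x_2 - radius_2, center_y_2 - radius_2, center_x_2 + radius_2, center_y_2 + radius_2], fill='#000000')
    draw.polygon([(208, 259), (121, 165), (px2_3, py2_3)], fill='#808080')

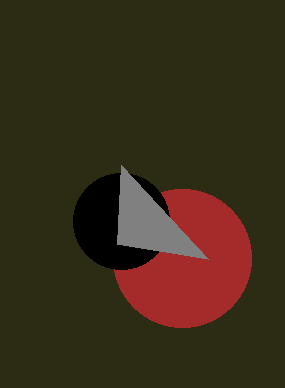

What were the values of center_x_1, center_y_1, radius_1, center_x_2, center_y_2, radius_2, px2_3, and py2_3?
center_x_1 = 182; center_y_1 = 258; radius_1 = 69; center_x_2 = 121; center_y_2 = 221; radius_2 = 48; px2_3 = 117; py2_3 = 244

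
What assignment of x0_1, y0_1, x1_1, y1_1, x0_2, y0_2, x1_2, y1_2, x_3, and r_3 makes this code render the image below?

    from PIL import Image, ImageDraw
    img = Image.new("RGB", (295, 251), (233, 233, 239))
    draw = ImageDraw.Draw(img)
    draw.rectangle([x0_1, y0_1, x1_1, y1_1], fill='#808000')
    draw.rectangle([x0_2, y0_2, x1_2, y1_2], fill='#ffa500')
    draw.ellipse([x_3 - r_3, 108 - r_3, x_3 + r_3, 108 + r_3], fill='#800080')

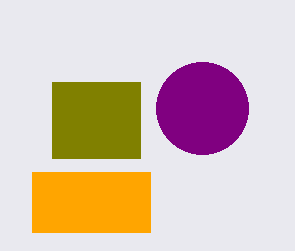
x0_1 = 52, y0_1 = 82, x1_1 = 140, y1_1 = 158, x0_2 = 32, y0_2 = 172, x1_2 = 150, y1_2 = 232, x_3 = 202, r_3 = 46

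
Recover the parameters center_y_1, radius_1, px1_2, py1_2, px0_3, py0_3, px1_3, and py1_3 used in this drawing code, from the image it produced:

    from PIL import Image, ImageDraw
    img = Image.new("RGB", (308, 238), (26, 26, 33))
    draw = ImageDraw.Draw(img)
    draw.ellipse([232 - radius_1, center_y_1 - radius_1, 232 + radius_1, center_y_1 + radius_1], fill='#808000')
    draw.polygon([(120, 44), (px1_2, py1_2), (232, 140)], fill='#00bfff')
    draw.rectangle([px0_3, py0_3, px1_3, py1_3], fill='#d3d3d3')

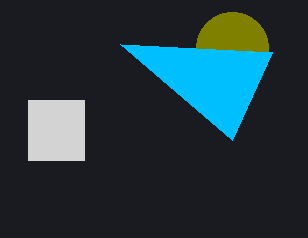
center_y_1 = 48, radius_1 = 36, px1_2 = 272, py1_2 = 52, px0_3 = 28, py0_3 = 100, px1_3 = 84, py1_3 = 160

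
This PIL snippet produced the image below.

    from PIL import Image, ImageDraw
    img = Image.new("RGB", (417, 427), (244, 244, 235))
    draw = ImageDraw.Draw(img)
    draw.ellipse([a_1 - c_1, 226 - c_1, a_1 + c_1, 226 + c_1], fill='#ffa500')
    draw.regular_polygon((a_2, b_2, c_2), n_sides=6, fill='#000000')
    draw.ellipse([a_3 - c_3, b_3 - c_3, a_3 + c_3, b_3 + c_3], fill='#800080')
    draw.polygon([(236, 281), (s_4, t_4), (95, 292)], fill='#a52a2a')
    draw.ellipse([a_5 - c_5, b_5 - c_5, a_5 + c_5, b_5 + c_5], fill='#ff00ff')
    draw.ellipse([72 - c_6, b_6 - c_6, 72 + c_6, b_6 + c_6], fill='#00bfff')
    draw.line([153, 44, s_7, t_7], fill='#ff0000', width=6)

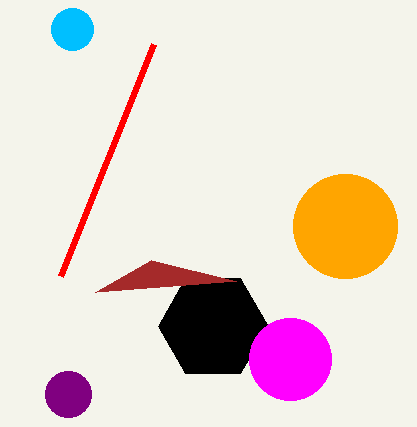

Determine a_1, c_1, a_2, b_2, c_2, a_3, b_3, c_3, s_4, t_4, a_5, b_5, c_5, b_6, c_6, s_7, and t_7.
a_1 = 345, c_1 = 52, a_2 = 213, b_2 = 326, c_2 = 55, a_3 = 68, b_3 = 394, c_3 = 23, s_4 = 151, t_4 = 260, a_5 = 290, b_5 = 359, c_5 = 41, b_6 = 29, c_6 = 21, s_7 = 60, t_7 = 276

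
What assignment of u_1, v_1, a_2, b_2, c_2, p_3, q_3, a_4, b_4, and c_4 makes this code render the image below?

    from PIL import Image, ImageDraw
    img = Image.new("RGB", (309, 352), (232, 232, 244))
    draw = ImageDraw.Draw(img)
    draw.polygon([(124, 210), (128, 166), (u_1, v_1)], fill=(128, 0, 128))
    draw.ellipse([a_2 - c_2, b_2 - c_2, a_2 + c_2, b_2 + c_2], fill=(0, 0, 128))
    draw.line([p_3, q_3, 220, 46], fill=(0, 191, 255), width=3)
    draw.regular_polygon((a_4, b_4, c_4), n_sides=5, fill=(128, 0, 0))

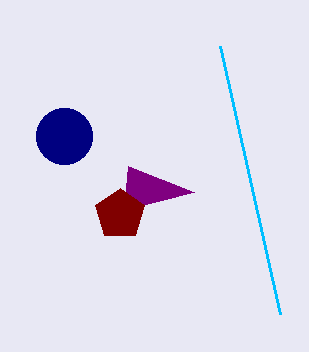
u_1 = 194
v_1 = 192
a_2 = 64
b_2 = 136
c_2 = 28
p_3 = 280
q_3 = 314
a_4 = 120
b_4 = 214
c_4 = 26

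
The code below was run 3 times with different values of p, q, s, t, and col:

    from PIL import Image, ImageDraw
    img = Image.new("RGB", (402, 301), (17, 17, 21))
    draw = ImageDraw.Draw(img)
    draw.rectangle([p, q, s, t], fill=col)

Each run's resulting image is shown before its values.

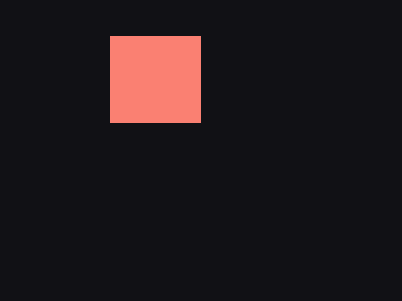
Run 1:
p = 110
q = 36
s = 200
t = 122
col = 'salmon'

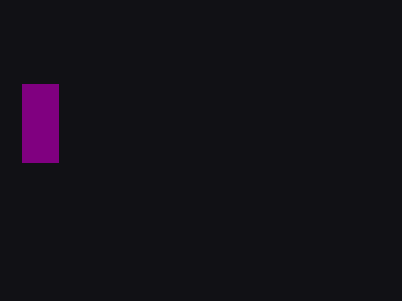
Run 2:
p = 22, q = 84, s = 58, t = 162, col = 'purple'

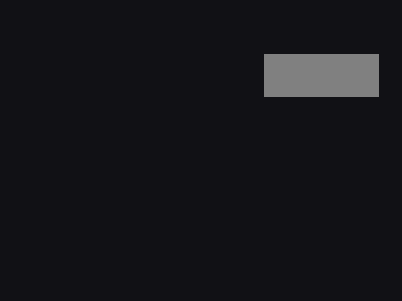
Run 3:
p = 264, q = 54, s = 378, t = 96, col = 'gray'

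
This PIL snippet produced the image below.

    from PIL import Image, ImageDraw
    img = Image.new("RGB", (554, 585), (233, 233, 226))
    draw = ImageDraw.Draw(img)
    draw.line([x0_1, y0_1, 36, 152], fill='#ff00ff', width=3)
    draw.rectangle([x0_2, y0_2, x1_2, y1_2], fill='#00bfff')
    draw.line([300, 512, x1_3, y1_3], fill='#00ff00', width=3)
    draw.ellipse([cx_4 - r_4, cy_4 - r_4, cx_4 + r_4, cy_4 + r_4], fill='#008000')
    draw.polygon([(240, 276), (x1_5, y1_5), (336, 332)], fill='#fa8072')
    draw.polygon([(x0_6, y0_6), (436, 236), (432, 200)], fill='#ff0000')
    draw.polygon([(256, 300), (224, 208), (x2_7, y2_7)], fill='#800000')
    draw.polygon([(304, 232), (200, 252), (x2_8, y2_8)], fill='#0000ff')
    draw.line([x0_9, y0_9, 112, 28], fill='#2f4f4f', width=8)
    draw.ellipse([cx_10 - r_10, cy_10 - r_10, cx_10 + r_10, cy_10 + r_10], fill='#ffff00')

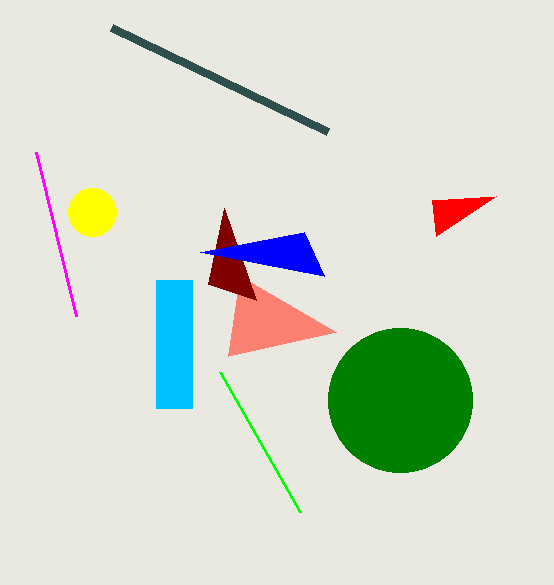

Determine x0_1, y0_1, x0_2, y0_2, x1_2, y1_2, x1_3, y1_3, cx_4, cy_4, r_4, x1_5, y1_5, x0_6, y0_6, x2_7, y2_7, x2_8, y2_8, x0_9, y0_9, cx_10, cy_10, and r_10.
x0_1 = 76, y0_1 = 316, x0_2 = 156, y0_2 = 280, x1_2 = 192, y1_2 = 408, x1_3 = 220, y1_3 = 372, cx_4 = 400, cy_4 = 400, r_4 = 72, x1_5 = 228, y1_5 = 356, x0_6 = 496, y0_6 = 196, x2_7 = 208, y2_7 = 284, x2_8 = 324, y2_8 = 276, x0_9 = 328, y0_9 = 132, cx_10 = 92, cy_10 = 212, r_10 = 24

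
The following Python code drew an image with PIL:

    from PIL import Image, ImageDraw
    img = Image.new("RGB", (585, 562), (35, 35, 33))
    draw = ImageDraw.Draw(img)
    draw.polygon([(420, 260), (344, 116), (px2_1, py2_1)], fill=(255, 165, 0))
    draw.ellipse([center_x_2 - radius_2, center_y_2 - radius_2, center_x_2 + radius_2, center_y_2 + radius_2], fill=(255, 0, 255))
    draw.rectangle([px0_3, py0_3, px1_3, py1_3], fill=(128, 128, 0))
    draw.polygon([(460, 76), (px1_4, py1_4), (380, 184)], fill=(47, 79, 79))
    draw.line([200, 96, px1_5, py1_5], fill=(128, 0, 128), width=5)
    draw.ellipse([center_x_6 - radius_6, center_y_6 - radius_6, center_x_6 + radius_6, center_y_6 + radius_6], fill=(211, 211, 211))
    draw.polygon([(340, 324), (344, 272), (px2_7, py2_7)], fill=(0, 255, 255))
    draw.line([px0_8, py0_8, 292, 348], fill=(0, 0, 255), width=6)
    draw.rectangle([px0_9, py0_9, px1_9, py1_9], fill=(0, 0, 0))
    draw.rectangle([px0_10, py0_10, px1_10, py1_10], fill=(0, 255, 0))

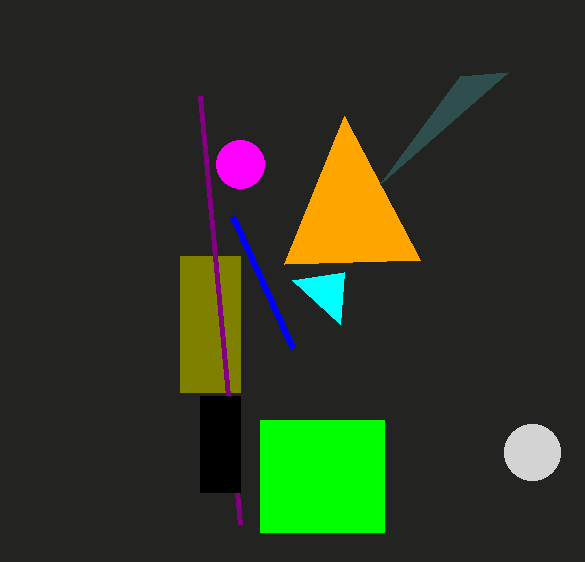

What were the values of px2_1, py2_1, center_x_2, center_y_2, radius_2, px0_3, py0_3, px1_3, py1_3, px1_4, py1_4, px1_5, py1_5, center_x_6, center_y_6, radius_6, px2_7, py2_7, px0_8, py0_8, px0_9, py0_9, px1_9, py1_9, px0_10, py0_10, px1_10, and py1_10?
px2_1 = 284; py2_1 = 264; center_x_2 = 240; center_y_2 = 164; radius_2 = 24; px0_3 = 180; py0_3 = 256; px1_3 = 240; py1_3 = 392; px1_4 = 508; py1_4 = 72; px1_5 = 240; py1_5 = 524; center_x_6 = 532; center_y_6 = 452; radius_6 = 28; px2_7 = 292; py2_7 = 280; px0_8 = 232; py0_8 = 216; px0_9 = 200; py0_9 = 396; px1_9 = 240; py1_9 = 492; px0_10 = 260; py0_10 = 420; px1_10 = 384; py1_10 = 532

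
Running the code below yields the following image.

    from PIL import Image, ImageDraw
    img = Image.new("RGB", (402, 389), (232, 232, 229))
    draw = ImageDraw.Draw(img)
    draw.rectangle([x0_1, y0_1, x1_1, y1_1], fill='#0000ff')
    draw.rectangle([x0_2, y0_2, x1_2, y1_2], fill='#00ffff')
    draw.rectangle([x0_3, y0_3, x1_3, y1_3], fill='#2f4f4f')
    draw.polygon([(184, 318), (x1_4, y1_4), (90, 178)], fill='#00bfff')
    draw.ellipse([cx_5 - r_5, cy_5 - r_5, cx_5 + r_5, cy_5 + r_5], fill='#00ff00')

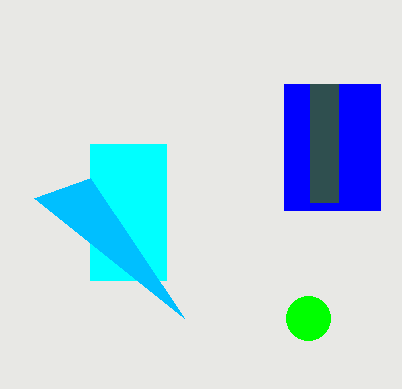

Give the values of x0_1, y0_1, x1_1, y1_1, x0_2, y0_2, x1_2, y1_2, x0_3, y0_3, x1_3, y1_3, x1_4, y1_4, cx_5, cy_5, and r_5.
x0_1 = 284; y0_1 = 84; x1_1 = 380; y1_1 = 210; x0_2 = 90; y0_2 = 144; x1_2 = 166; y1_2 = 280; x0_3 = 310; y0_3 = 84; x1_3 = 338; y1_3 = 202; x1_4 = 34; y1_4 = 198; cx_5 = 308; cy_5 = 318; r_5 = 22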